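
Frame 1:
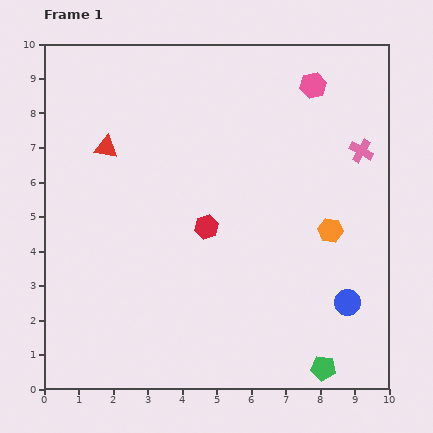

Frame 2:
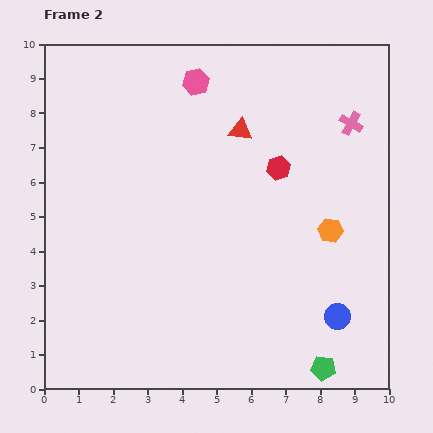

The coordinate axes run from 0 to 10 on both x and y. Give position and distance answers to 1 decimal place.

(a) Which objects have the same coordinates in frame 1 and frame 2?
the orange hexagon, the green pentagon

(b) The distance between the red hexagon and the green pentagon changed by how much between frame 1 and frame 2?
+0.6

Distance in frame 1: 5.3. Distance in frame 2: 5.9.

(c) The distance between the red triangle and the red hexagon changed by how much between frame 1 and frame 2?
-2.1

Distance in frame 1: 3.7. Distance in frame 2: 1.6.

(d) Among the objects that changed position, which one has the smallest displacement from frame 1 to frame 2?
the blue circle

(moved 0.5)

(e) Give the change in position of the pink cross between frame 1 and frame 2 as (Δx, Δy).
(-0.3, 0.8)

The pink cross was at (9.2, 6.9) in frame 1 and (8.9, 7.7) in frame 2.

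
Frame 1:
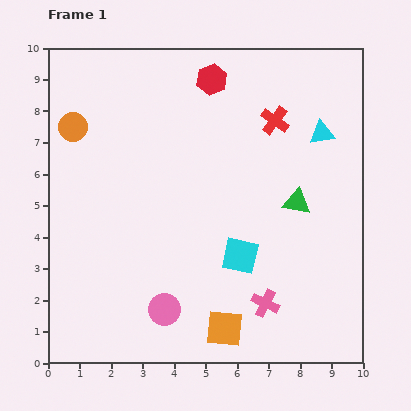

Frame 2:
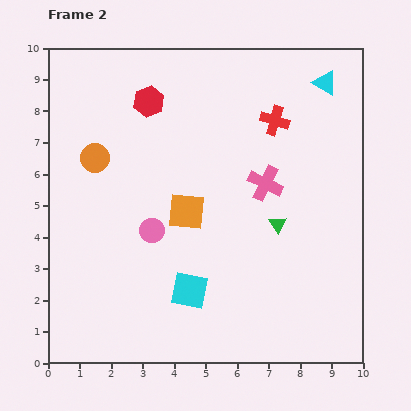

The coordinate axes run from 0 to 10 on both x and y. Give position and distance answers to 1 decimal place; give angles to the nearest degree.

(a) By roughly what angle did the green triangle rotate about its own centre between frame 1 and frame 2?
46° clockwise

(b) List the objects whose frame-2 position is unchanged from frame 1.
the red cross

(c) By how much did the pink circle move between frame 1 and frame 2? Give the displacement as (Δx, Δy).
(-0.4, 2.5)

The pink circle was at (3.7, 1.7) in frame 1 and (3.3, 4.2) in frame 2.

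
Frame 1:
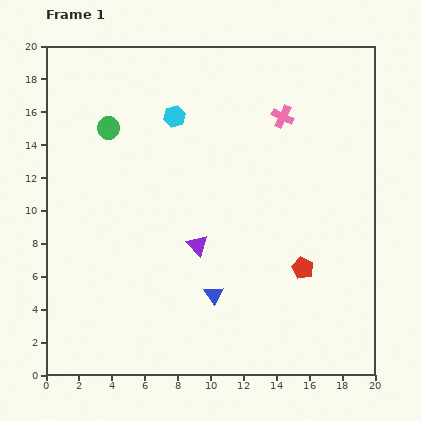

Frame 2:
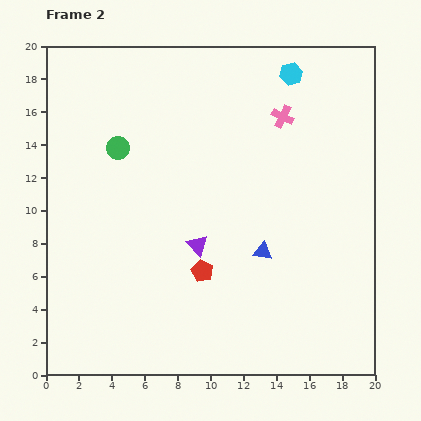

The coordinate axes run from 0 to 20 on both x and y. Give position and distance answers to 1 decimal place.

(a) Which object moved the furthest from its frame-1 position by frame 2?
the cyan hexagon

(moved 7.6; next 6.1)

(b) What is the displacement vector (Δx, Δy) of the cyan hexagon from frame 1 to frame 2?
(7.1, 2.6)

The cyan hexagon was at (7.8, 15.7) in frame 1 and (14.9, 18.3) in frame 2.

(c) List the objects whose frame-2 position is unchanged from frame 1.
the purple triangle, the pink cross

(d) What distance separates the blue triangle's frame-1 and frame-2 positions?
4.0

The blue triangle moved from (10.2, 4.9) to (13.2, 7.5), a distance of √(3.0² + 2.6²) ≈ 4.0.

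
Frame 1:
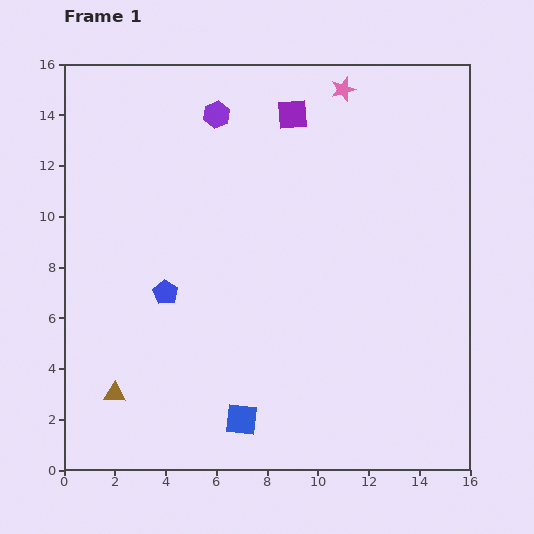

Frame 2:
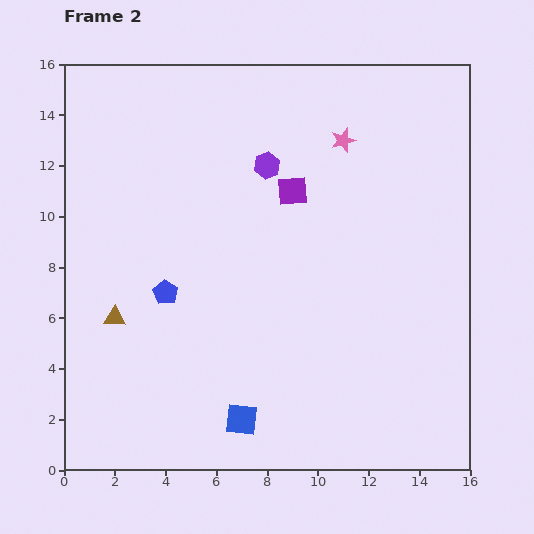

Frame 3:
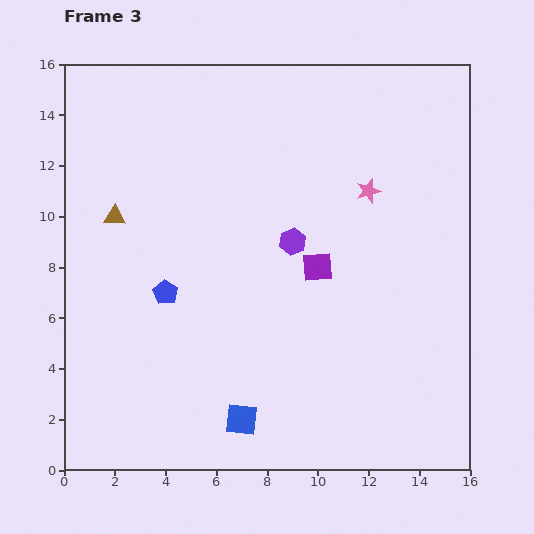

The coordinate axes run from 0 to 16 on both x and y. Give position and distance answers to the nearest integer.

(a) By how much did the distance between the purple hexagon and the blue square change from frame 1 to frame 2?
-2

Distance in frame 1: 12. Distance in frame 2: 10.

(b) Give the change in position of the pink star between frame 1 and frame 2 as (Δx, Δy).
(0, -2)

The pink star was at (11, 15) in frame 1 and (11, 13) in frame 2.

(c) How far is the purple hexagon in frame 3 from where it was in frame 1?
6

The purple hexagon moved from (6, 14) to (9, 9), a distance of √(3² + 5²) ≈ 6.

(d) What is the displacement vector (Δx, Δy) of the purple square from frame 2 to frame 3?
(1, -3)

The purple square was at (9, 11) in frame 2 and (10, 8) in frame 3.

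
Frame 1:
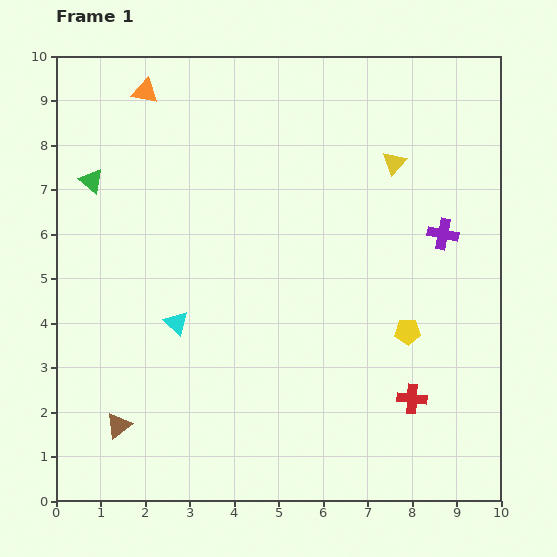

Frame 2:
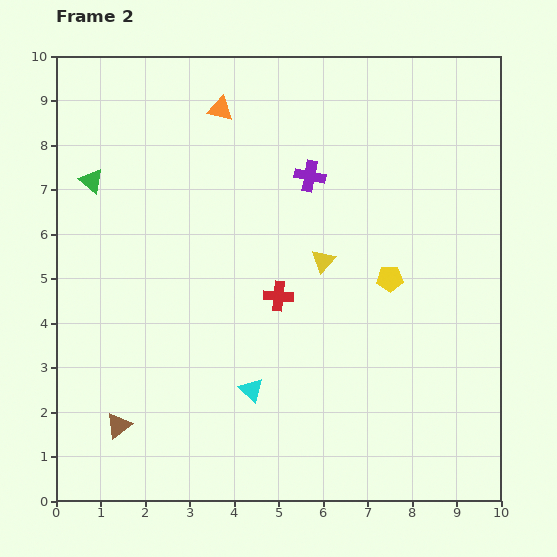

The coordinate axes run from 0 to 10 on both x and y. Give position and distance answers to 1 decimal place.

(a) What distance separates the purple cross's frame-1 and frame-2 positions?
3.3

The purple cross moved from (8.7, 6.0) to (5.7, 7.3), a distance of √(3.0² + 1.3²) ≈ 3.3.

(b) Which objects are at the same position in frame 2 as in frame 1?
the green triangle, the brown triangle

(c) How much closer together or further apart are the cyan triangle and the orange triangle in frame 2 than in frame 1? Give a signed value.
+1.1

Distance in frame 1: 5.2. Distance in frame 2: 6.3.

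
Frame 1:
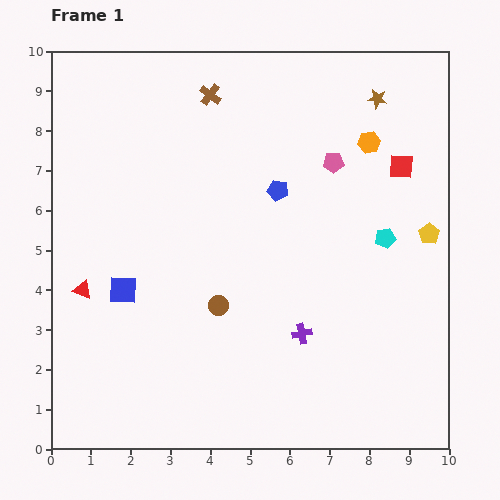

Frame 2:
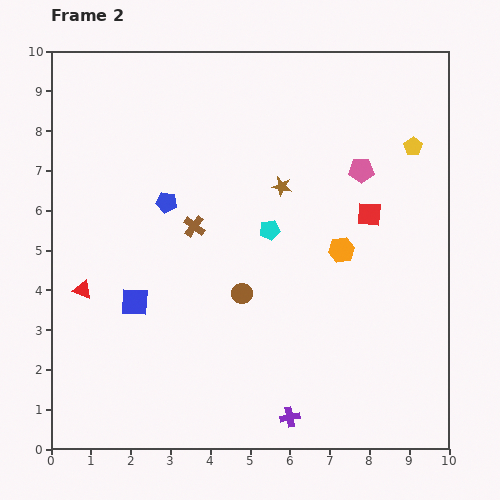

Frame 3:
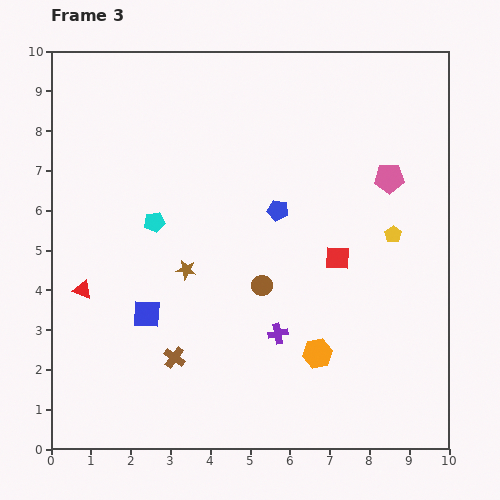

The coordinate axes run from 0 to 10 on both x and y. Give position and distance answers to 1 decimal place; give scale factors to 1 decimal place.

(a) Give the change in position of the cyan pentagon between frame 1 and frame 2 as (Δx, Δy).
(-2.9, 0.2)

The cyan pentagon was at (8.4, 5.3) in frame 1 and (5.5, 5.5) in frame 2.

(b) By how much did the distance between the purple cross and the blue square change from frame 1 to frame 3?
-1.3

Distance in frame 1: 4.6. Distance in frame 3: 3.3.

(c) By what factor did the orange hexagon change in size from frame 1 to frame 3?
1.3×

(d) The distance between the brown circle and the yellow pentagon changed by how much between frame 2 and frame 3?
-2.2

Distance in frame 2: 5.7. Distance in frame 3: 3.5.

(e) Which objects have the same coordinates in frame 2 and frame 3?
the red triangle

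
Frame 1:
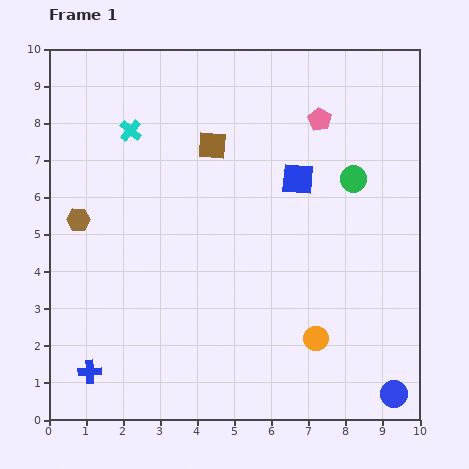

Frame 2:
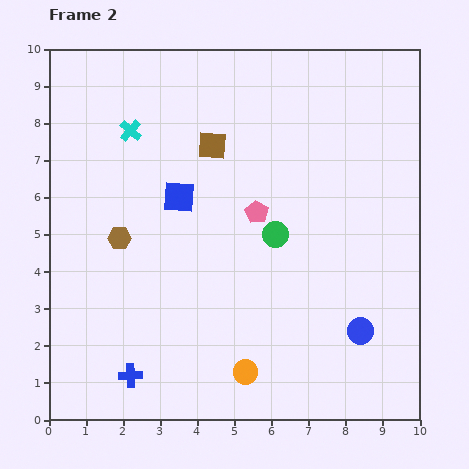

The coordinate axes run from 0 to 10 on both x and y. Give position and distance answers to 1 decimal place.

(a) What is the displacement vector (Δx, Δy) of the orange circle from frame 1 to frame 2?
(-1.9, -0.9)

The orange circle was at (7.2, 2.2) in frame 1 and (5.3, 1.3) in frame 2.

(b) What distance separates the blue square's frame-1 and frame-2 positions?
3.2

The blue square moved from (6.7, 6.5) to (3.5, 6.0), a distance of √(3.2² + 0.5²) ≈ 3.2.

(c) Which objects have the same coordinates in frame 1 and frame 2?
the cyan cross, the brown square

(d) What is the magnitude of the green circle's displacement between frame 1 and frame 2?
2.6

The green circle moved from (8.2, 6.5) to (6.1, 5.0), a distance of √(2.1² + 1.5²) ≈ 2.6.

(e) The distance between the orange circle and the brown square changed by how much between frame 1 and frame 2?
+0.3

Distance in frame 1: 5.9. Distance in frame 2: 6.2.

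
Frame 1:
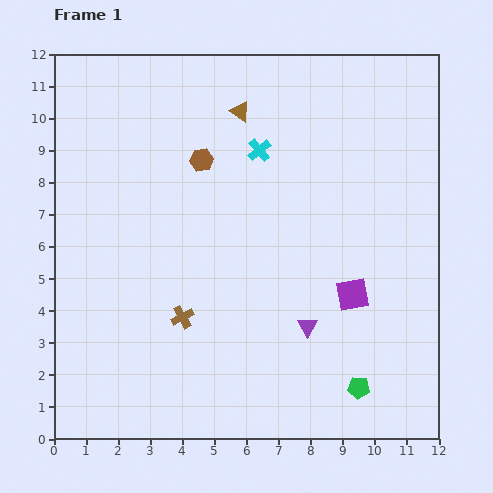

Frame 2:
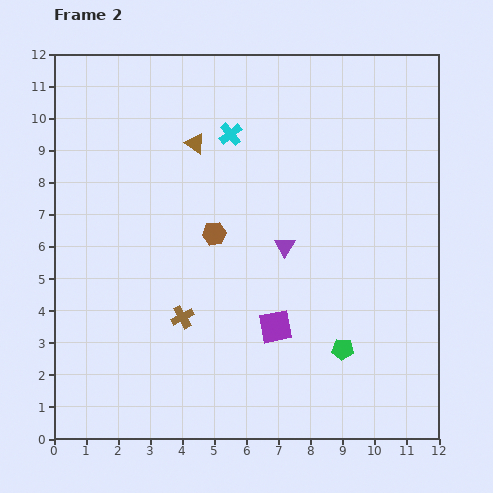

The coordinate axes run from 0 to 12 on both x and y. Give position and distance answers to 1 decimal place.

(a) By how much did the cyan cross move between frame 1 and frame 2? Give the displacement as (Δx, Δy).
(-0.9, 0.5)

The cyan cross was at (6.4, 9.0) in frame 1 and (5.5, 9.5) in frame 2.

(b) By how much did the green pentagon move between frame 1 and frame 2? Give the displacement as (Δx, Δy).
(-0.5, 1.2)

The green pentagon was at (9.5, 1.6) in frame 1 and (9.0, 2.8) in frame 2.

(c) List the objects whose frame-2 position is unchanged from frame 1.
the brown cross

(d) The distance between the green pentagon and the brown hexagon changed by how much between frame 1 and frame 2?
-3.2

Distance in frame 1: 8.6. Distance in frame 2: 5.4.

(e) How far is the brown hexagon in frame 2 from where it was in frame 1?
2.3

The brown hexagon moved from (4.6, 8.7) to (5.0, 6.4), a distance of √(0.4² + 2.3²) ≈ 2.3.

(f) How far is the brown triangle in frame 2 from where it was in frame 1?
1.7

The brown triangle moved from (5.8, 10.2) to (4.4, 9.2), a distance of √(1.4² + 1.0²) ≈ 1.7.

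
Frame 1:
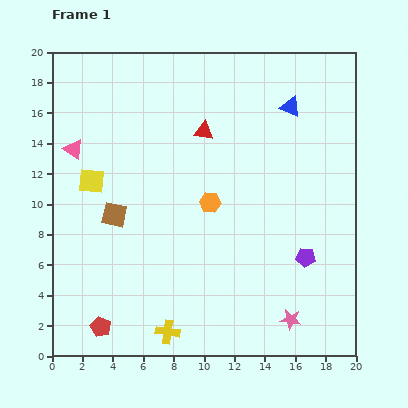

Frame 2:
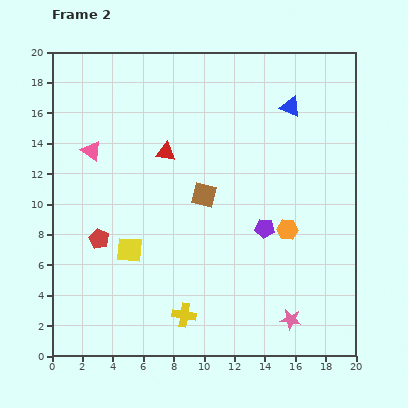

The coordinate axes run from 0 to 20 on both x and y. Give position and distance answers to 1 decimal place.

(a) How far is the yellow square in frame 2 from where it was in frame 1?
5.1

The yellow square moved from (2.6, 11.5) to (5.1, 7.0), a distance of √(2.5² + 4.5²) ≈ 5.1.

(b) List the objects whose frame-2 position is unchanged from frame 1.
the pink star, the blue triangle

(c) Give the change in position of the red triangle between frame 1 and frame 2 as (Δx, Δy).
(-2.5, -1.4)

The red triangle was at (10.0, 14.8) in frame 1 and (7.5, 13.4) in frame 2.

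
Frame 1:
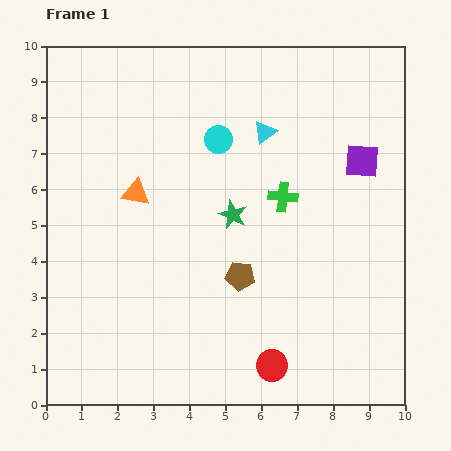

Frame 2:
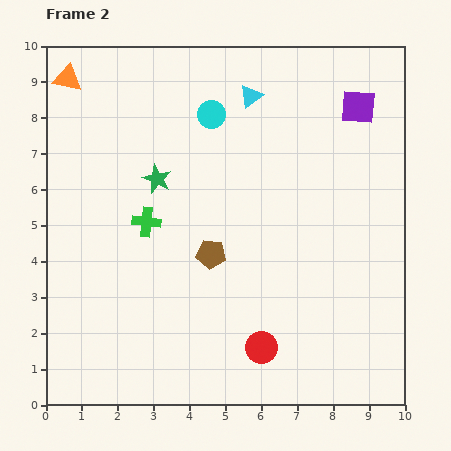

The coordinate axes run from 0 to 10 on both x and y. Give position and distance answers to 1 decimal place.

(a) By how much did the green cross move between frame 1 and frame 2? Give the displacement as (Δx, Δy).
(-3.8, -0.7)

The green cross was at (6.6, 5.8) in frame 1 and (2.8, 5.1) in frame 2.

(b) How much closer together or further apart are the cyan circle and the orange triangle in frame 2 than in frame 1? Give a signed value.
+1.4

Distance in frame 1: 2.7. Distance in frame 2: 4.1.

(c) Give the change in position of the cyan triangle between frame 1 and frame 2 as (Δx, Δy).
(-0.4, 1.0)

The cyan triangle was at (6.1, 7.6) in frame 1 and (5.7, 8.6) in frame 2.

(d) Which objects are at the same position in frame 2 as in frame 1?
none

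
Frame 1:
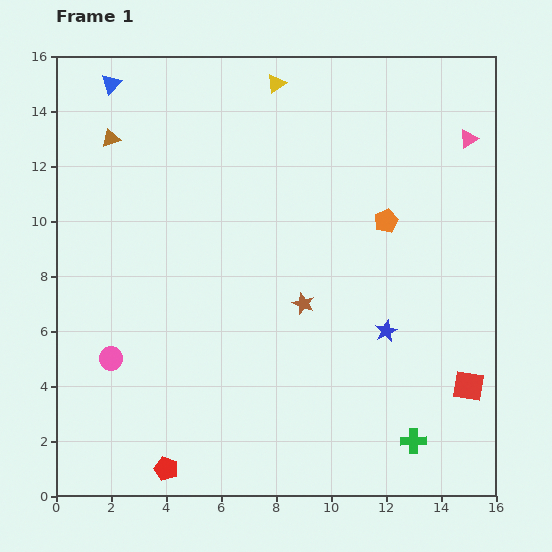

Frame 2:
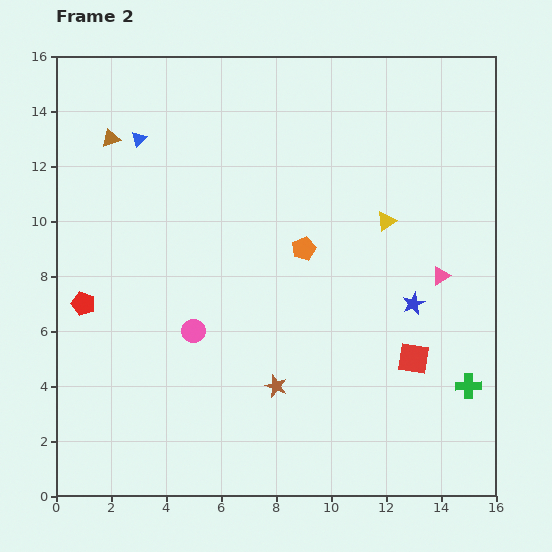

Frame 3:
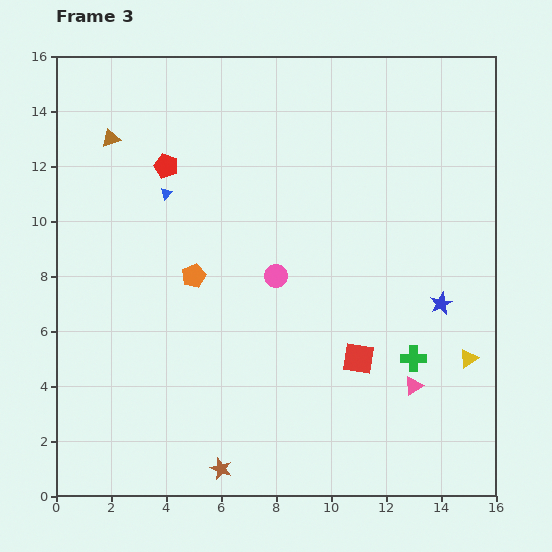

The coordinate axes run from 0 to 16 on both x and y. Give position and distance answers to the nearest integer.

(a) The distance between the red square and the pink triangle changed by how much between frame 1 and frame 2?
-6

Distance in frame 1: 9. Distance in frame 2: 3.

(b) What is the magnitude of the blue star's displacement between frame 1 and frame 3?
2

The blue star moved from (12, 6) to (14, 7), a distance of √(2² + 1²) ≈ 2.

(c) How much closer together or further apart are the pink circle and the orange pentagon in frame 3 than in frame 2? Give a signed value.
-2

Distance in frame 2: 5. Distance in frame 3: 3.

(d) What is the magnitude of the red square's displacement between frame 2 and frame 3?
2

The red square moved from (13, 5) to (11, 5), a distance of √(2² + 0²) ≈ 2.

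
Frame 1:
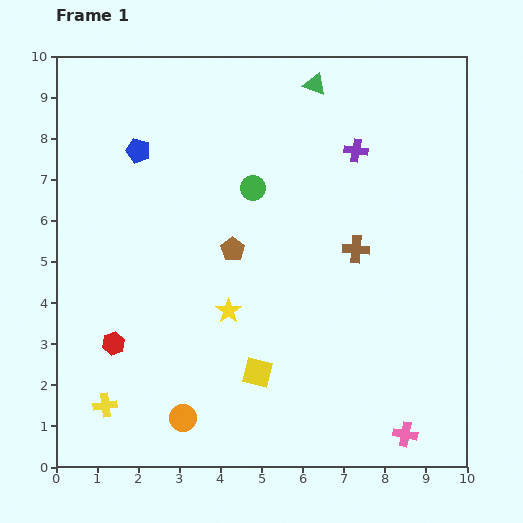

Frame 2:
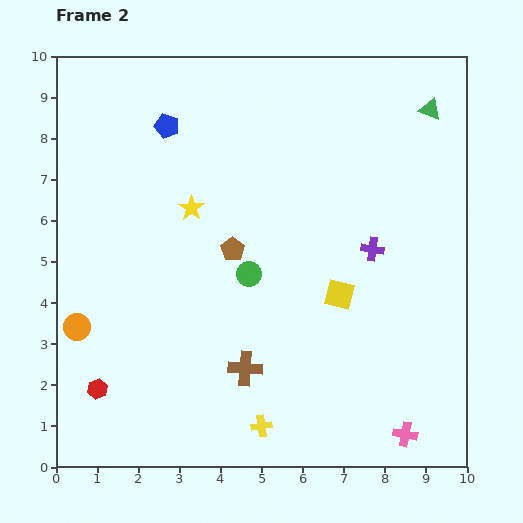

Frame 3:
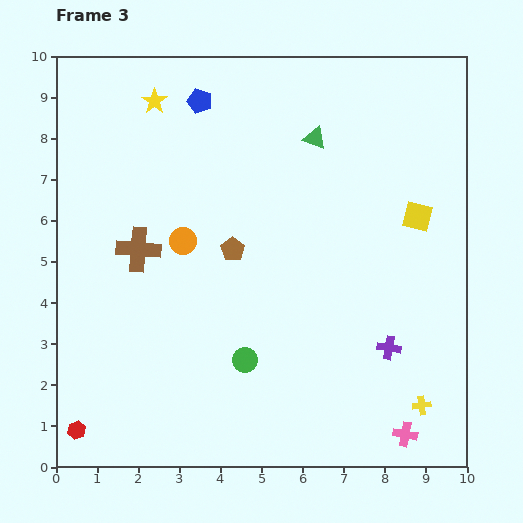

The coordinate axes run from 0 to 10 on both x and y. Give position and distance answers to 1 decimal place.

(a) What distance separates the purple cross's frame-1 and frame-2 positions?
2.4

The purple cross moved from (7.3, 7.7) to (7.7, 5.3), a distance of √(0.4² + 2.4²) ≈ 2.4.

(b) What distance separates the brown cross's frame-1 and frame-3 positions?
5.3

The brown cross moved from (7.3, 5.3) to (2.0, 5.3), a distance of √(5.3² + 0.0²) ≈ 5.3.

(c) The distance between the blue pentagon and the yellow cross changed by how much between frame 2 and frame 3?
+1.5

Distance in frame 2: 7.7. Distance in frame 3: 9.2.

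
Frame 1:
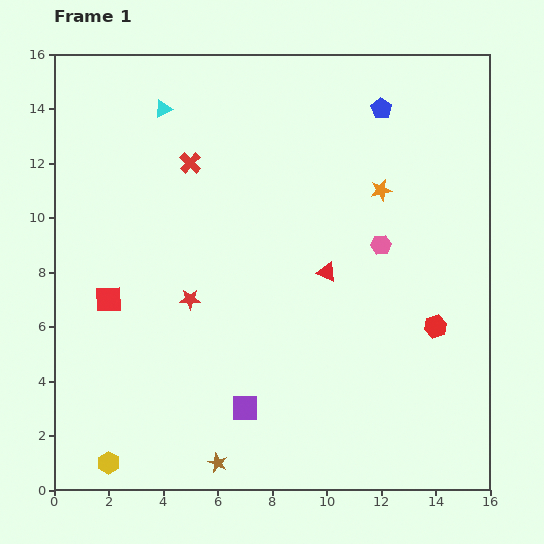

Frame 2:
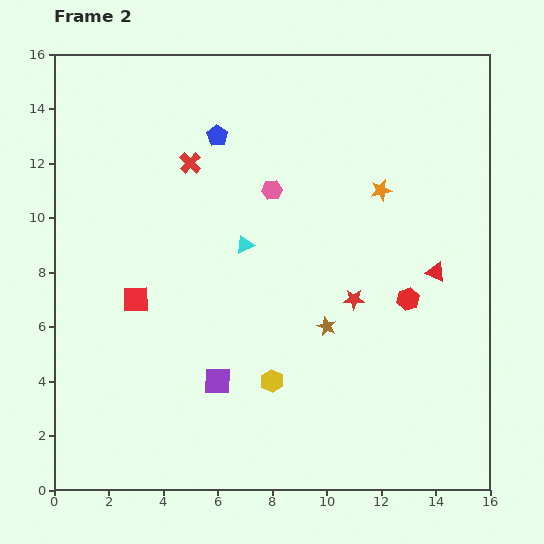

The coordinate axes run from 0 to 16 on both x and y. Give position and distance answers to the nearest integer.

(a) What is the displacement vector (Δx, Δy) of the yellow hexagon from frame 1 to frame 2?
(6, 3)

The yellow hexagon was at (2, 1) in frame 1 and (8, 4) in frame 2.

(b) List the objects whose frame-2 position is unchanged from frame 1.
the red cross, the orange star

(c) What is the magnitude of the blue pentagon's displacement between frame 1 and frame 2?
6

The blue pentagon moved from (12, 14) to (6, 13), a distance of √(6² + 1²) ≈ 6.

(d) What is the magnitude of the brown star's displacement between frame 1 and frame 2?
6

The brown star moved from (6, 1) to (10, 6), a distance of √(4² + 5²) ≈ 6.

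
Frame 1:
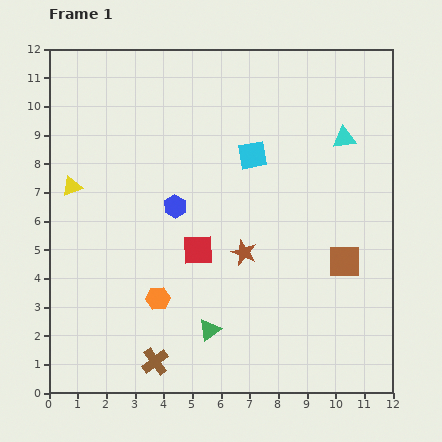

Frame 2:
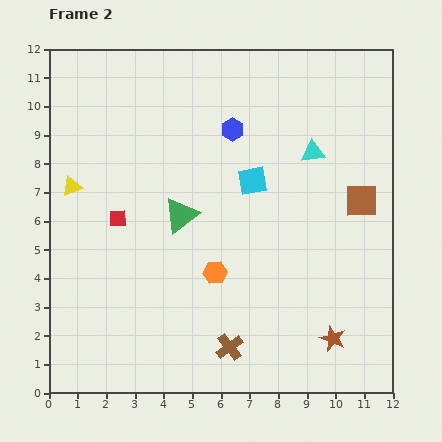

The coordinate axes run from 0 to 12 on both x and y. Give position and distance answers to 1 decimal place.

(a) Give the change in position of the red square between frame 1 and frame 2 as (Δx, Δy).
(-2.8, 1.1)

The red square was at (5.2, 5.0) in frame 1 and (2.4, 6.1) in frame 2.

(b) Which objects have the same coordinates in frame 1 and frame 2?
the yellow triangle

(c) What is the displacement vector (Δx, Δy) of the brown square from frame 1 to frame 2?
(0.6, 2.1)

The brown square was at (10.3, 4.6) in frame 1 and (10.9, 6.7) in frame 2.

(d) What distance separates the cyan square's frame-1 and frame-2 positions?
0.9

The cyan square moved from (7.1, 8.3) to (7.1, 7.4), a distance of √(0.0² + 0.9²) ≈ 0.9.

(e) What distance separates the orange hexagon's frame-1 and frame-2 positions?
2.2

The orange hexagon moved from (3.8, 3.3) to (5.8, 4.2), a distance of √(2.0² + 0.9²) ≈ 2.2.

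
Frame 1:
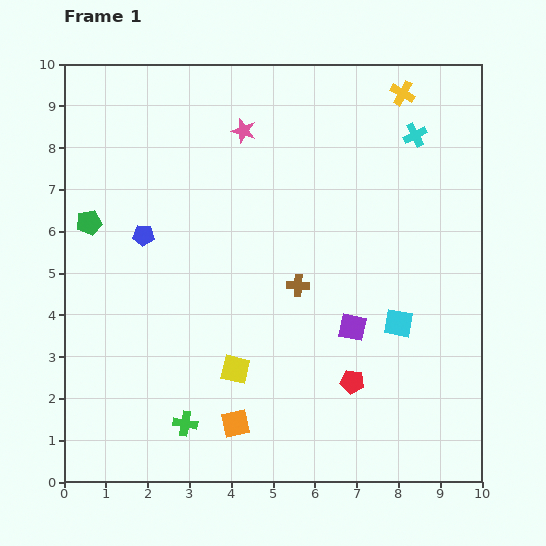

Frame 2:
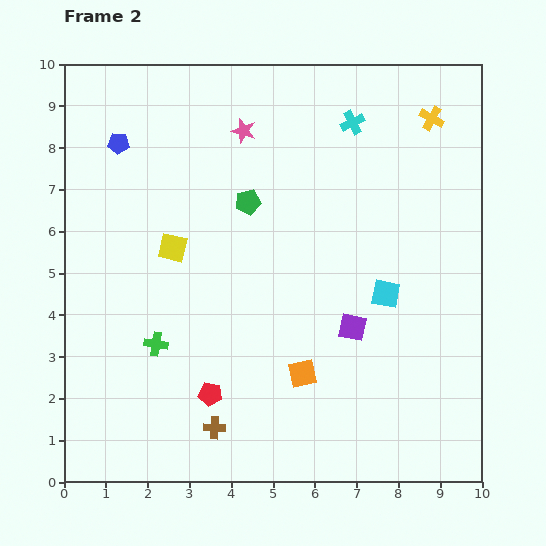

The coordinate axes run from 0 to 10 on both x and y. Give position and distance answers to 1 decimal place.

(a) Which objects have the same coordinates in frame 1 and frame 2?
the purple square, the pink star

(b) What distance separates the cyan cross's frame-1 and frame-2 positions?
1.5

The cyan cross moved from (8.4, 8.3) to (6.9, 8.6), a distance of √(1.5² + 0.3²) ≈ 1.5.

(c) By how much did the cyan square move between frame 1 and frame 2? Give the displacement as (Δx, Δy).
(-0.3, 0.7)

The cyan square was at (8.0, 3.8) in frame 1 and (7.7, 4.5) in frame 2.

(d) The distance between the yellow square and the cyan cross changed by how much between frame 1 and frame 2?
-1.9

Distance in frame 1: 7.1. Distance in frame 2: 5.2.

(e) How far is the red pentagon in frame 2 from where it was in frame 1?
3.4

The red pentagon moved from (6.9, 2.4) to (3.5, 2.1), a distance of √(3.4² + 0.3²) ≈ 3.4.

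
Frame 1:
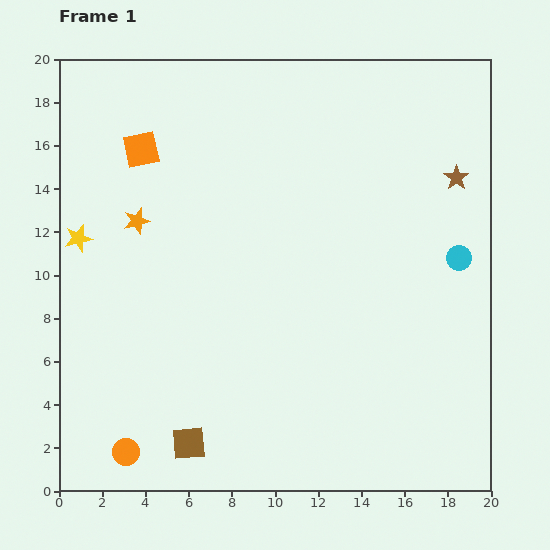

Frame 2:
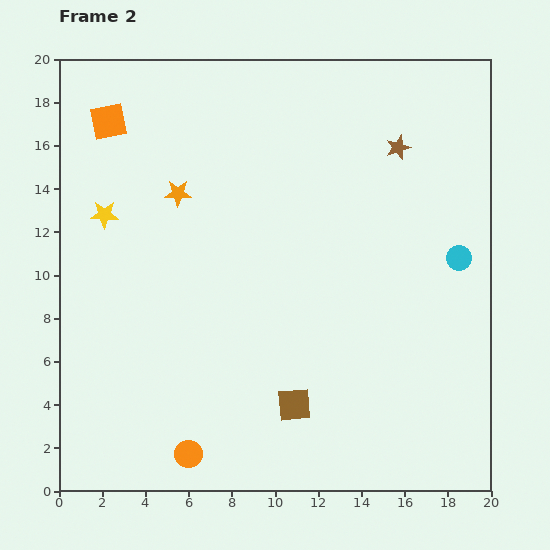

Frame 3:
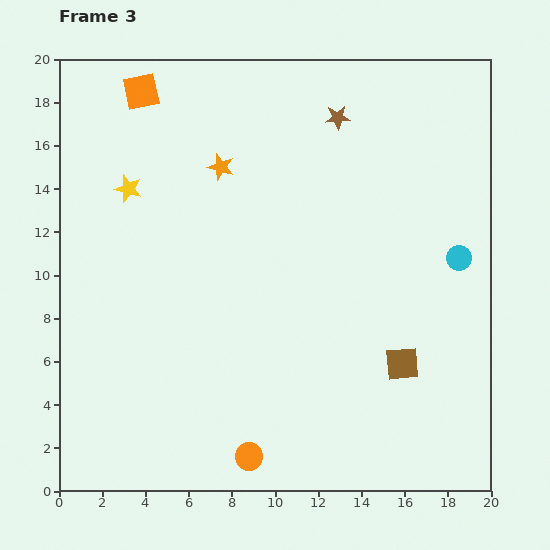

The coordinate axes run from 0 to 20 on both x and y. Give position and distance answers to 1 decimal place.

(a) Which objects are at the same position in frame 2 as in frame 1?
the cyan circle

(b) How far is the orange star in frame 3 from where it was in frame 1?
4.6

The orange star moved from (3.6, 12.5) to (7.5, 15.0), a distance of √(3.9² + 2.5²) ≈ 4.6.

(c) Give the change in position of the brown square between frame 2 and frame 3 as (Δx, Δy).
(5.0, 1.9)

The brown square was at (10.9, 4.0) in frame 2 and (15.9, 5.9) in frame 3.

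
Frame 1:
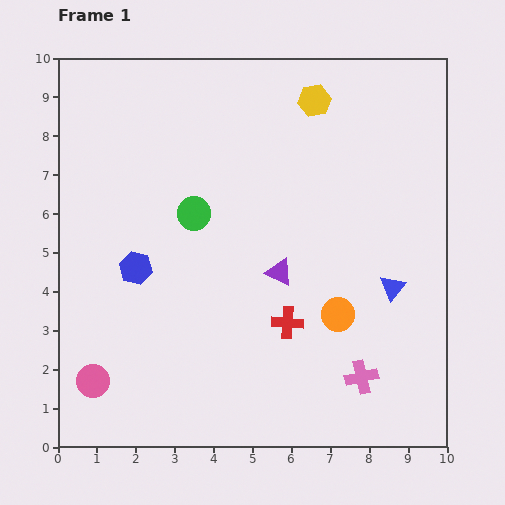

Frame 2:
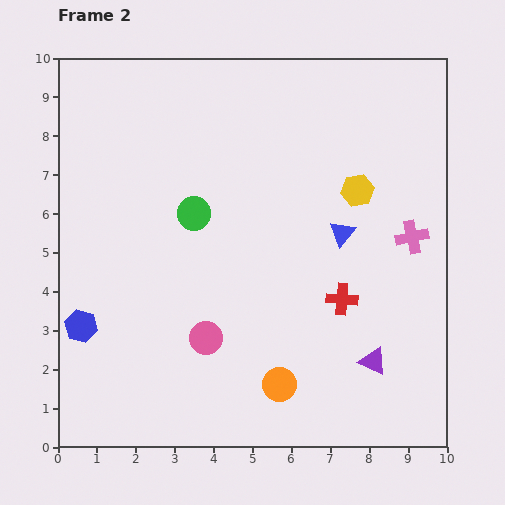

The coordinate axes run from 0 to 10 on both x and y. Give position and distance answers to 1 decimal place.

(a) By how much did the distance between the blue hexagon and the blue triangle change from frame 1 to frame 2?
+0.5

Distance in frame 1: 6.6. Distance in frame 2: 7.1.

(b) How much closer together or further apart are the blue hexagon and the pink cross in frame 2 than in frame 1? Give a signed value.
+2.4

Distance in frame 1: 6.4. Distance in frame 2: 8.8.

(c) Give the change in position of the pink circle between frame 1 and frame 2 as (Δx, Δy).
(2.9, 1.1)

The pink circle was at (0.9, 1.7) in frame 1 and (3.8, 2.8) in frame 2.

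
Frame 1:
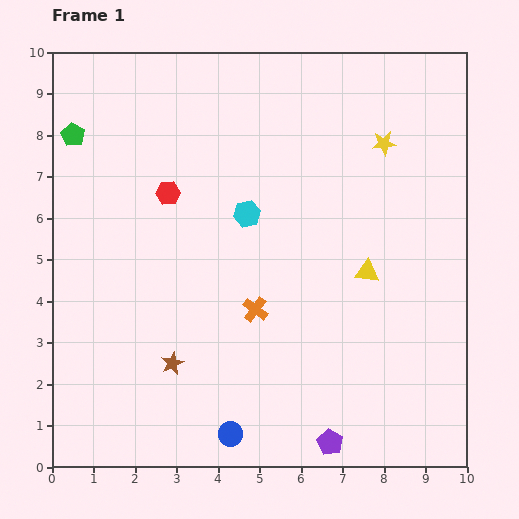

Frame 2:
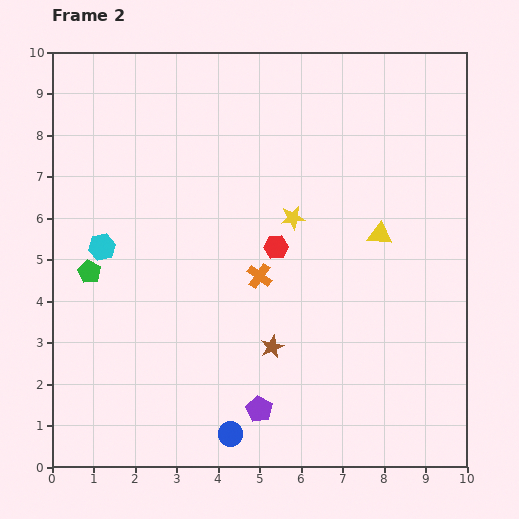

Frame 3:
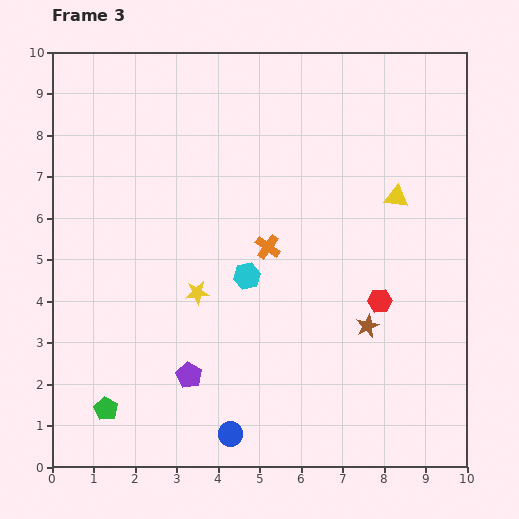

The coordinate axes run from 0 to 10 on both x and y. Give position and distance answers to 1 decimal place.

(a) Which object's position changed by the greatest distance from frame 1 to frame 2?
the cyan hexagon

(moved 3.6; next 3.3)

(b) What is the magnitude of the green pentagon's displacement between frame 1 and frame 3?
6.6

The green pentagon moved from (0.5, 8.0) to (1.3, 1.4), a distance of √(0.8² + 6.6²) ≈ 6.6.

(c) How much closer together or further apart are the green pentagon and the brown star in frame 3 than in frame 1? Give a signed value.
+0.6

Distance in frame 1: 6.0. Distance in frame 3: 6.6.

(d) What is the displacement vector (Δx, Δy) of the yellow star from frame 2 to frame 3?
(-2.3, -1.8)

The yellow star was at (5.8, 6.0) in frame 2 and (3.5, 4.2) in frame 3.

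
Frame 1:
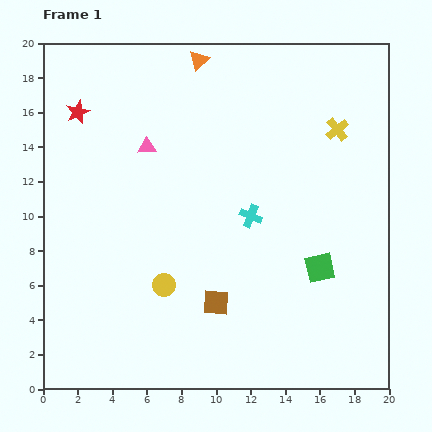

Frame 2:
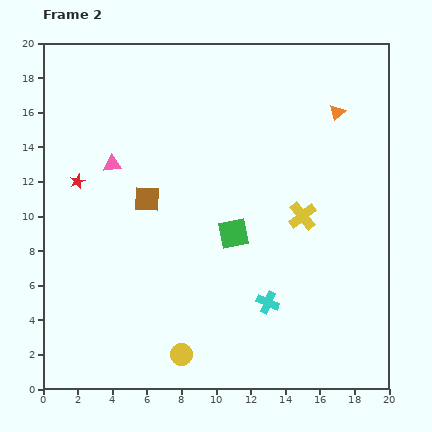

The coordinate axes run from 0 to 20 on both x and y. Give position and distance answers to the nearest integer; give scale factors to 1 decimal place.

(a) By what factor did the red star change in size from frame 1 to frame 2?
0.6×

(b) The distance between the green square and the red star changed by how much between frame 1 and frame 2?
-8

Distance in frame 1: 17. Distance in frame 2: 9.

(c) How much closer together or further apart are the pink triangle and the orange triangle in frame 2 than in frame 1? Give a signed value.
+7

Distance in frame 1: 6. Distance in frame 2: 13.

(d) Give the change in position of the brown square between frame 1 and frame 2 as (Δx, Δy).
(-4, 6)

The brown square was at (10, 5) in frame 1 and (6, 11) in frame 2.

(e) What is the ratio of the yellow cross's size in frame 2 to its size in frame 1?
1.3×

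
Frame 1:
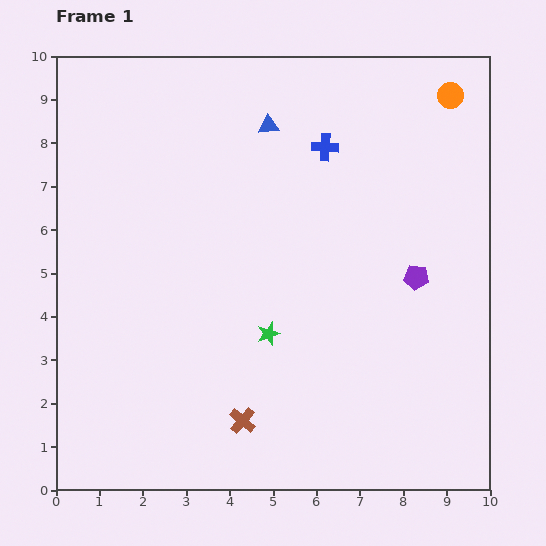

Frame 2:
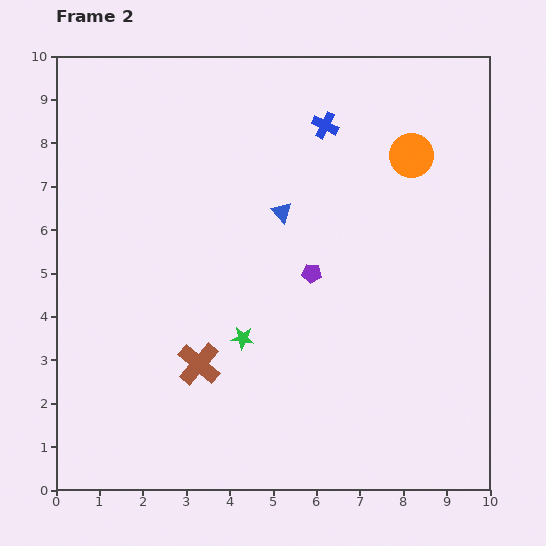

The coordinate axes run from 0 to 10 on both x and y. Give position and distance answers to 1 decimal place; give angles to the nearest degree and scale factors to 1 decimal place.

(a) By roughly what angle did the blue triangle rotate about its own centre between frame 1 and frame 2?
52° clockwise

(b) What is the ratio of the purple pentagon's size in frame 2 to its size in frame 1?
0.8×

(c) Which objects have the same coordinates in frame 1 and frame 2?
none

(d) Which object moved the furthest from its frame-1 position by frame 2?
the purple pentagon

(moved 2.4; next 2.0)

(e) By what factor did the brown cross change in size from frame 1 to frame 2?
1.7×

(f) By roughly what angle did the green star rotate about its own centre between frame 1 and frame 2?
25° clockwise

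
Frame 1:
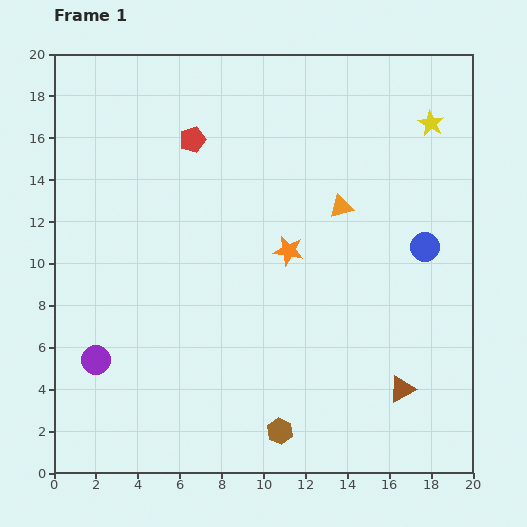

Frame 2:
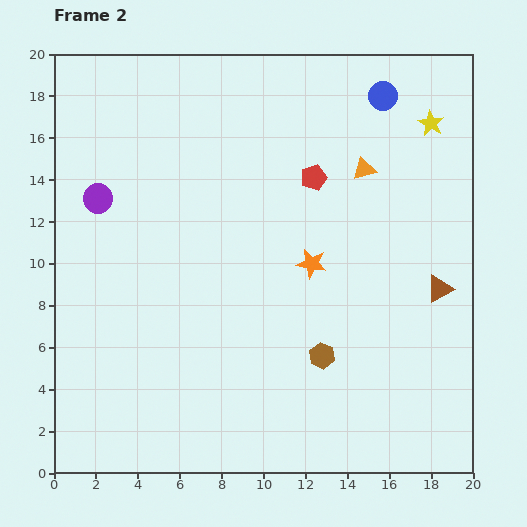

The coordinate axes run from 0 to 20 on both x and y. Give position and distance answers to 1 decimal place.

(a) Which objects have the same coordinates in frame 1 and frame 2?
the yellow star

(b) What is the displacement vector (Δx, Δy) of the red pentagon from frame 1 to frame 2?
(5.8, -1.8)

The red pentagon was at (6.6, 15.9) in frame 1 and (12.4, 14.1) in frame 2.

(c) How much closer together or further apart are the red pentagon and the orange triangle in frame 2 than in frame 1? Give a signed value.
-5.4

Distance in frame 1: 7.8. Distance in frame 2: 2.4.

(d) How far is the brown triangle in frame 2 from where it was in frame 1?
5.1

The brown triangle moved from (16.6, 4.0) to (18.4, 8.8), a distance of √(1.8² + 4.8²) ≈ 5.1.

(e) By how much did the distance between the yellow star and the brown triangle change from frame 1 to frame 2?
-4.9

Distance in frame 1: 12.8. Distance in frame 2: 7.9.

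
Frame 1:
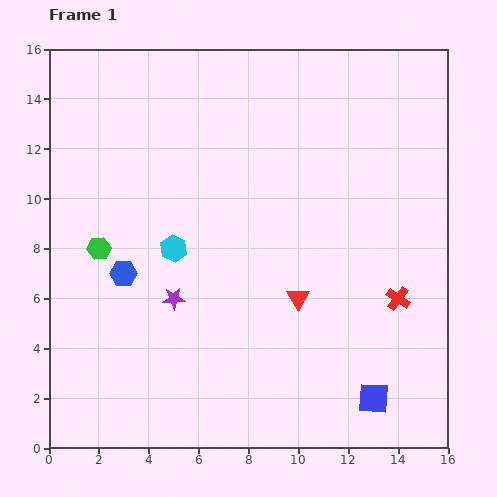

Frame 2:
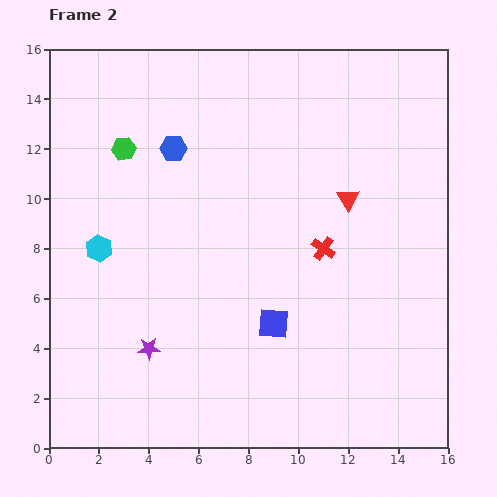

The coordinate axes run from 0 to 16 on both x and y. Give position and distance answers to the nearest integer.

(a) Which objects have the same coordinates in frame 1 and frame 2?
none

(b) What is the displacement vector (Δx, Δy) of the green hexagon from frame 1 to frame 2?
(1, 4)

The green hexagon was at (2, 8) in frame 1 and (3, 12) in frame 2.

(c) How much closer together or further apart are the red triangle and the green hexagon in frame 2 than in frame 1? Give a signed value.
+1

Distance in frame 1: 8. Distance in frame 2: 9.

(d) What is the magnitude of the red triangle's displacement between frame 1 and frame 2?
4

The red triangle moved from (10, 6) to (12, 10), a distance of √(2² + 4²) ≈ 4.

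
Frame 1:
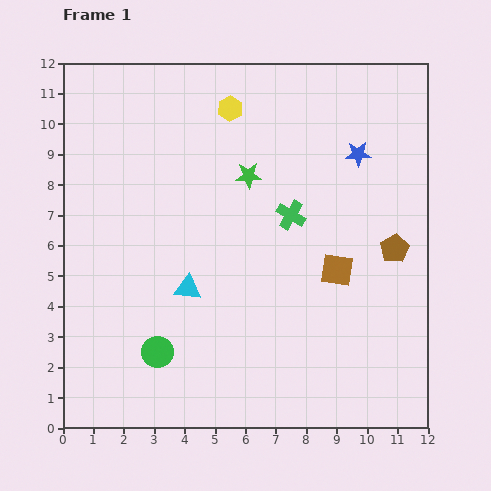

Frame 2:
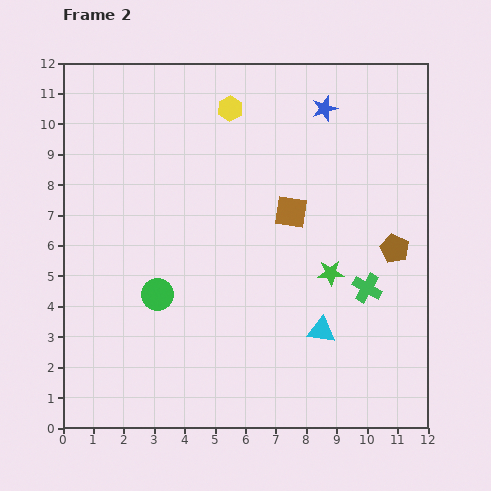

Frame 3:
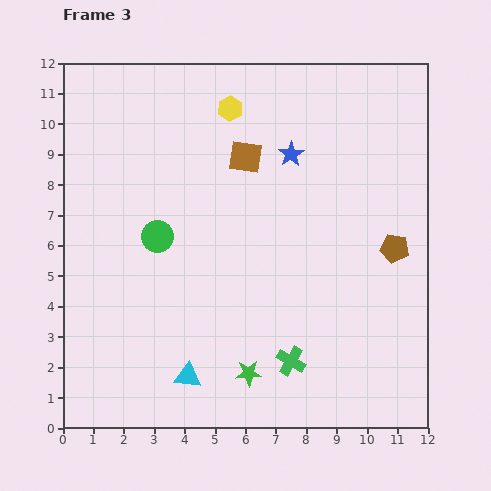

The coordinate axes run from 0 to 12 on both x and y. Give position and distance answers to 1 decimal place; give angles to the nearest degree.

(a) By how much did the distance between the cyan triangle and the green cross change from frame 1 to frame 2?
-2.1

Distance in frame 1: 4.2. Distance in frame 2: 2.1.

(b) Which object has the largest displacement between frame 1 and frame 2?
the cyan triangle

(moved 4.6; next 4.2)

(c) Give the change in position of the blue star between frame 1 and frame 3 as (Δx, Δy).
(-2.2, 0.0)

The blue star was at (9.7, 9.0) in frame 1 and (7.5, 9.0) in frame 3.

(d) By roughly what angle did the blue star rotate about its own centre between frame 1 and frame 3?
31° counter-clockwise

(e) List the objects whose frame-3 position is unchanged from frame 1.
the brown pentagon, the yellow hexagon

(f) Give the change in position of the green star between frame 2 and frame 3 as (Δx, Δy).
(-2.7, -3.3)

The green star was at (8.8, 5.1) in frame 2 and (6.1, 1.8) in frame 3.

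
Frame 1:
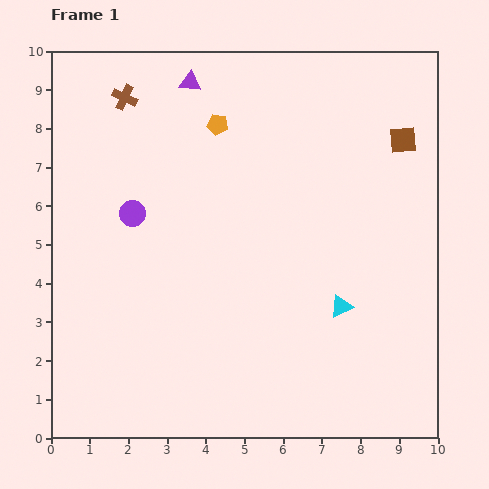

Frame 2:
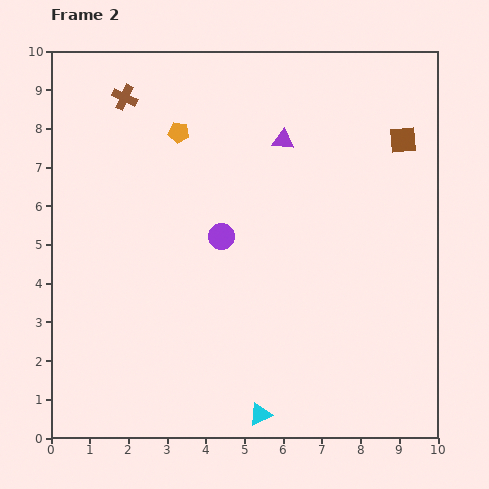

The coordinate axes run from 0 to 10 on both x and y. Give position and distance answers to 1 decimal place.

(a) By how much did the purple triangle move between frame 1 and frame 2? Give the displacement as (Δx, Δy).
(2.4, -1.5)

The purple triangle was at (3.6, 9.2) in frame 1 and (6.0, 7.7) in frame 2.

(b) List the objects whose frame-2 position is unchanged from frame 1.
the brown cross, the brown square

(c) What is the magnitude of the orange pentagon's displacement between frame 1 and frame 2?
1.0

The orange pentagon moved from (4.3, 8.1) to (3.3, 7.9), a distance of √(1.0² + 0.2²) ≈ 1.0.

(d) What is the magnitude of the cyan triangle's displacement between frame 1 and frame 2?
3.5

The cyan triangle moved from (7.5, 3.4) to (5.4, 0.6), a distance of √(2.1² + 2.8²) ≈ 3.5.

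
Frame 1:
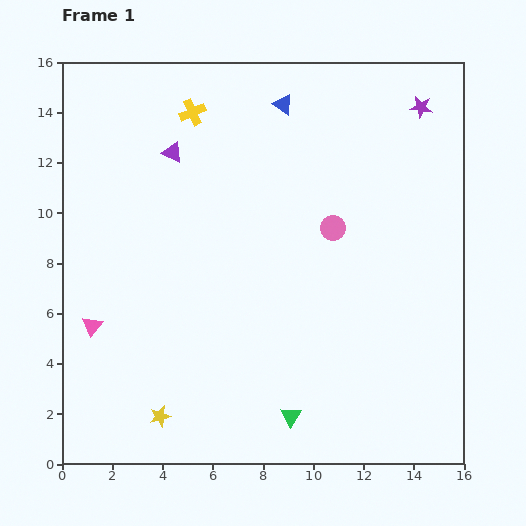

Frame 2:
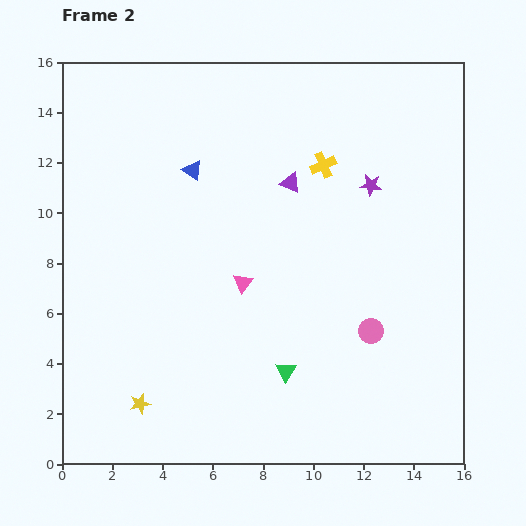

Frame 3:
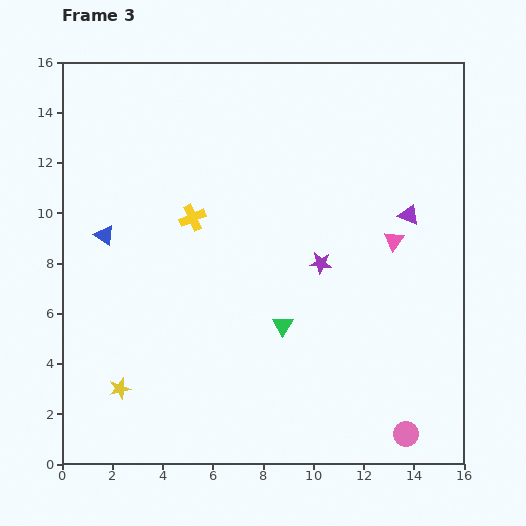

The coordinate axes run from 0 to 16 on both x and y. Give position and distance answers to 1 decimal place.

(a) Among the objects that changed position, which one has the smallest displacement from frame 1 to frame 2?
the yellow star

(moved 0.9)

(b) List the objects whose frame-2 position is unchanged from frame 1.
none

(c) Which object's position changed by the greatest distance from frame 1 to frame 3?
the pink triangle

(moved 12.5; next 9.7)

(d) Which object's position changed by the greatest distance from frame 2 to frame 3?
the pink triangle

(moved 6.2; next 5.6)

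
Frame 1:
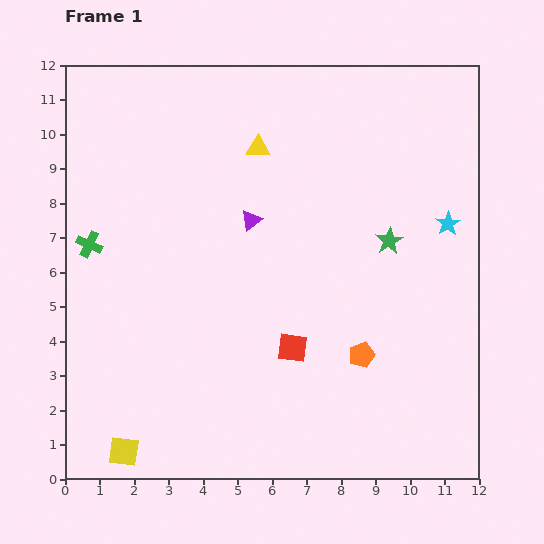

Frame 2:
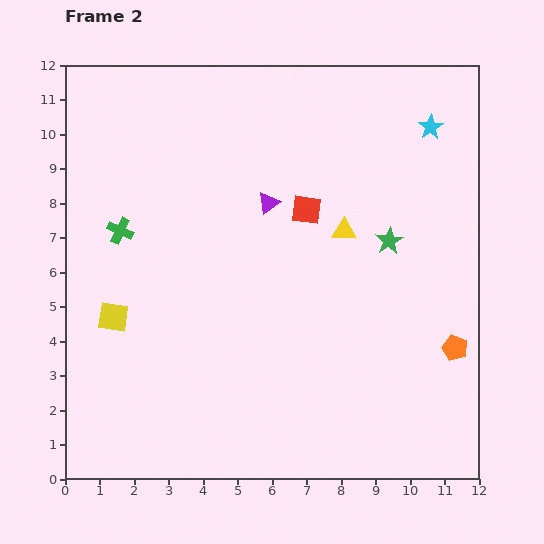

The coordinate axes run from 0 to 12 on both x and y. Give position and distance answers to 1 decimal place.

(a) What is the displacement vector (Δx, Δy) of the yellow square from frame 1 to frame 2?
(-0.3, 3.9)

The yellow square was at (1.7, 0.8) in frame 1 and (1.4, 4.7) in frame 2.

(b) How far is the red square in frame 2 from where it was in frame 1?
4.0

The red square moved from (6.6, 3.8) to (7.0, 7.8), a distance of √(0.4² + 4.0²) ≈ 4.0.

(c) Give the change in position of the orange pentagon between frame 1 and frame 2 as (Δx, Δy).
(2.7, 0.2)

The orange pentagon was at (8.6, 3.6) in frame 1 and (11.3, 3.8) in frame 2.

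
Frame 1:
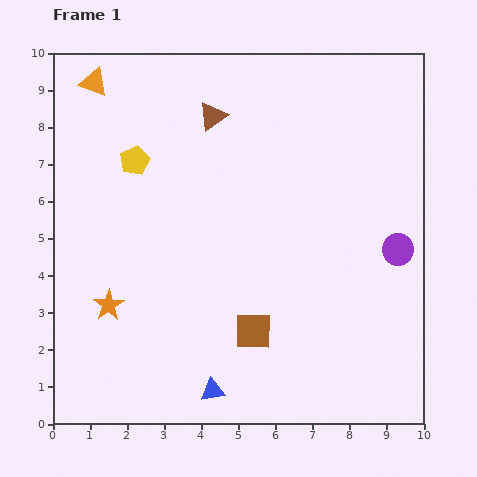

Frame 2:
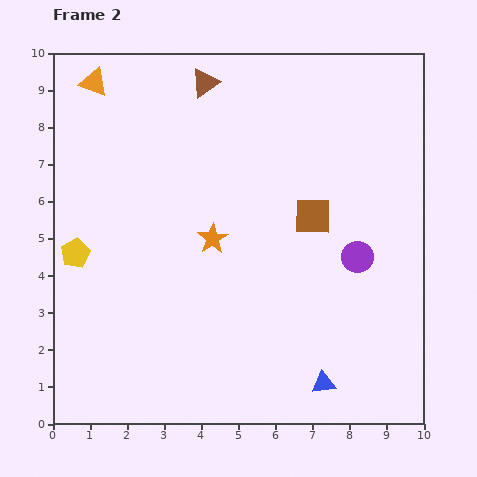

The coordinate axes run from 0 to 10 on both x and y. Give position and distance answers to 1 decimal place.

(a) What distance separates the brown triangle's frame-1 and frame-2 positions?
0.9

The brown triangle moved from (4.3, 8.3) to (4.1, 9.2), a distance of √(0.2² + 0.9²) ≈ 0.9.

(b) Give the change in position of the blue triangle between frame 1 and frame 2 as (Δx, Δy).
(3.0, 0.2)

The blue triangle was at (4.3, 0.9) in frame 1 and (7.3, 1.1) in frame 2.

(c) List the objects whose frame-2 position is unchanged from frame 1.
the orange triangle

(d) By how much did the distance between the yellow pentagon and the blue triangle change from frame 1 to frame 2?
+1.1

Distance in frame 1: 6.5. Distance in frame 2: 7.6.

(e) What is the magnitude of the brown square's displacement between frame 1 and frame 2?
3.5

The brown square moved from (5.4, 2.5) to (7.0, 5.6), a distance of √(1.6² + 3.1²) ≈ 3.5.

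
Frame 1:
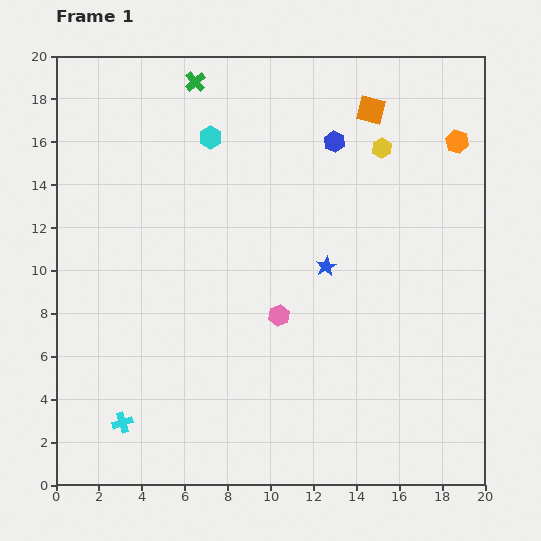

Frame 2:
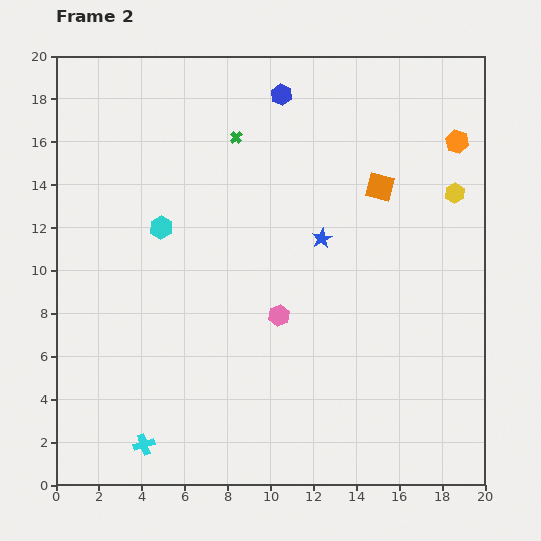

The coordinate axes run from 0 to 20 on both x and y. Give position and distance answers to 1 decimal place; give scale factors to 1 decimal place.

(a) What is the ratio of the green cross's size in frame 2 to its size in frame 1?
0.6×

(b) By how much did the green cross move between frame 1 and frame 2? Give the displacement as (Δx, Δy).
(1.9, -2.6)

The green cross was at (6.5, 18.8) in frame 1 and (8.4, 16.2) in frame 2.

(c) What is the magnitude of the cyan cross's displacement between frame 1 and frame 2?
1.4

The cyan cross moved from (3.1, 2.9) to (4.1, 1.9), a distance of √(1.0² + 1.0²) ≈ 1.4.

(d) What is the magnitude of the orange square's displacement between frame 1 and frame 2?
3.6

The orange square moved from (14.7, 17.5) to (15.1, 13.9), a distance of √(0.4² + 3.6²) ≈ 3.6.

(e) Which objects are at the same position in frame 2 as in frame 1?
the pink hexagon, the orange hexagon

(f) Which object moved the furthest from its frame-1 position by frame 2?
the cyan hexagon

(moved 4.8; next 4.0)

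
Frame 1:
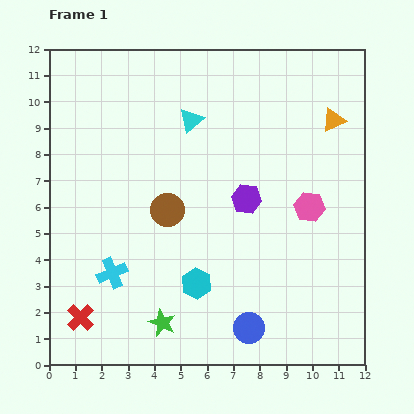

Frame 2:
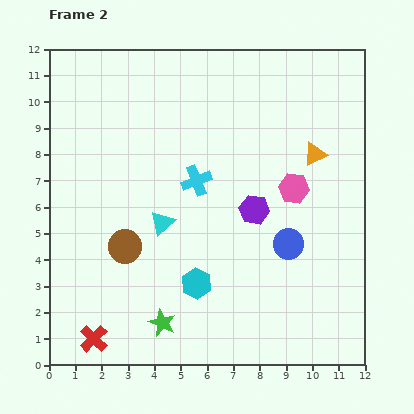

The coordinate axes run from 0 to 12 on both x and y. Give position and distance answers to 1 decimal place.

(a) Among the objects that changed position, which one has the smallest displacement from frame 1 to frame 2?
the purple hexagon

(moved 0.5)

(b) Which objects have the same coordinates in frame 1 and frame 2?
the green star, the cyan hexagon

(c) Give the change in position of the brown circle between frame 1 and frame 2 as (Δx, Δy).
(-1.6, -1.4)

The brown circle was at (4.5, 5.9) in frame 1 and (2.9, 4.5) in frame 2.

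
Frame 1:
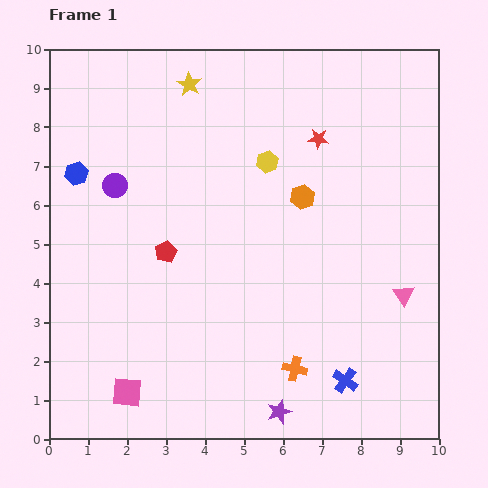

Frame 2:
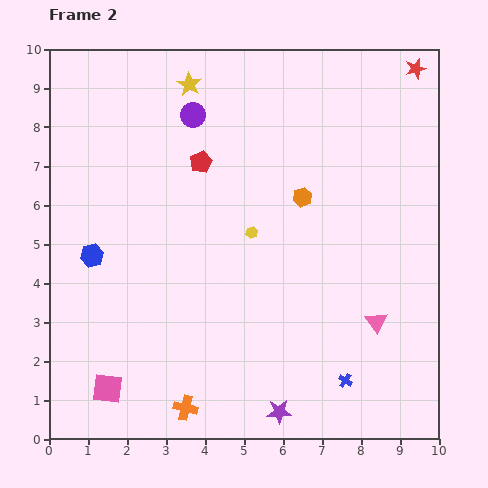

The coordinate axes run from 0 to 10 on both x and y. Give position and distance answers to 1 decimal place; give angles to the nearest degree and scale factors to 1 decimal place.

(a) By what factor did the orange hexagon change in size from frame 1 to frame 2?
0.8×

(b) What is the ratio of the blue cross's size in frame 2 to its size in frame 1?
0.6×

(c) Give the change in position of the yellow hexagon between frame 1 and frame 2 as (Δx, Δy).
(-0.4, -1.8)

The yellow hexagon was at (5.6, 7.1) in frame 1 and (5.2, 5.3) in frame 2.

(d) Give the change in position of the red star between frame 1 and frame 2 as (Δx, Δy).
(2.5, 1.8)

The red star was at (6.9, 7.7) in frame 1 and (9.4, 9.5) in frame 2.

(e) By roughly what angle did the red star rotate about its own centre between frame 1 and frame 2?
21° counter-clockwise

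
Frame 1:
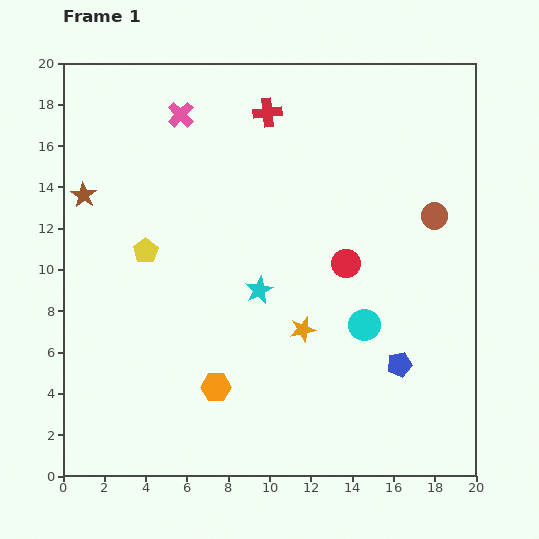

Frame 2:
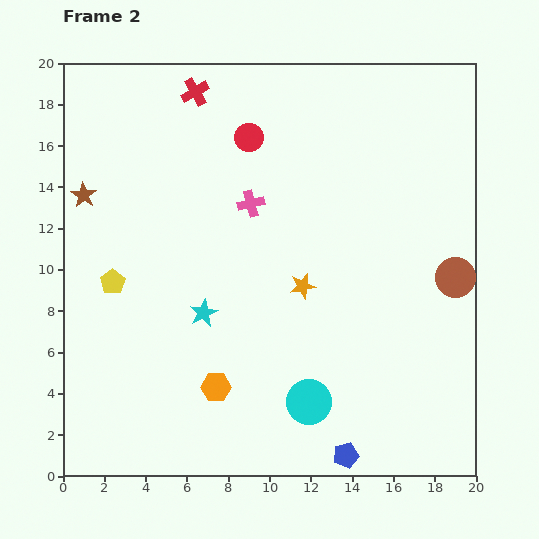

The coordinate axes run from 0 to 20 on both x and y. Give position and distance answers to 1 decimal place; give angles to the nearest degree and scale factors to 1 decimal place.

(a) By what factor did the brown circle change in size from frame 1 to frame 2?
1.5×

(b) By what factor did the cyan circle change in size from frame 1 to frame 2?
1.5×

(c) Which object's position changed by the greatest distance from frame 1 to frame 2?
the red circle

(moved 7.7; next 5.5)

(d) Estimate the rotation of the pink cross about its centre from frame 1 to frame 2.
32° clockwise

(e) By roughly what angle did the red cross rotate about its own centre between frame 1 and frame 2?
23° counter-clockwise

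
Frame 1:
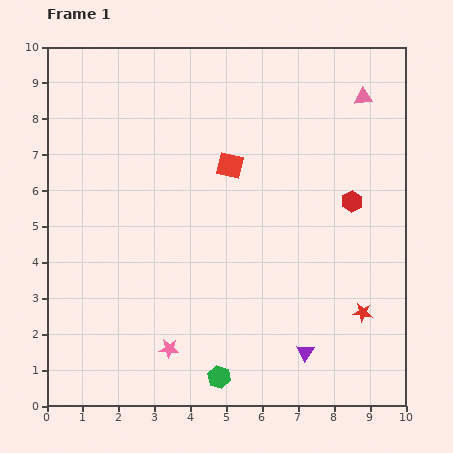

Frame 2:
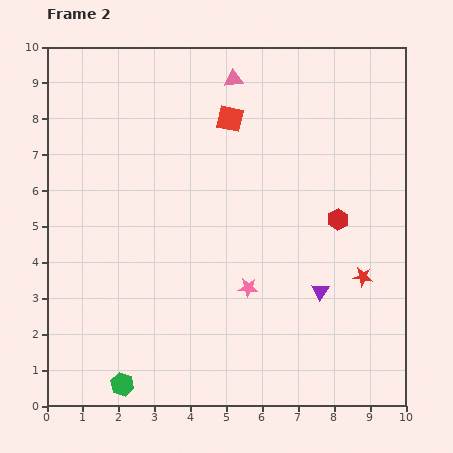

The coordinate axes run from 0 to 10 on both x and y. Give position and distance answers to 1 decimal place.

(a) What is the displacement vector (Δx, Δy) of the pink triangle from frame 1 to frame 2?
(-3.6, 0.5)

The pink triangle was at (8.8, 8.6) in frame 1 and (5.2, 9.1) in frame 2.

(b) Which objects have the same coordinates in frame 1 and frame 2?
none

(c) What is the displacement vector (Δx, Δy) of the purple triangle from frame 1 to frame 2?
(0.4, 1.7)

The purple triangle was at (7.2, 1.5) in frame 1 and (7.6, 3.2) in frame 2.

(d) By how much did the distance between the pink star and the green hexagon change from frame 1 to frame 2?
+2.8

Distance in frame 1: 1.6. Distance in frame 2: 4.4.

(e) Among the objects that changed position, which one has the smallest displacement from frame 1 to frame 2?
the red hexagon

(moved 0.6)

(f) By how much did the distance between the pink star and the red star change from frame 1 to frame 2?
-2.3

Distance in frame 1: 5.5. Distance in frame 2: 3.2.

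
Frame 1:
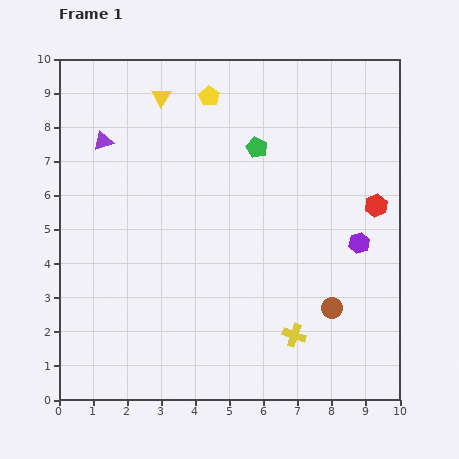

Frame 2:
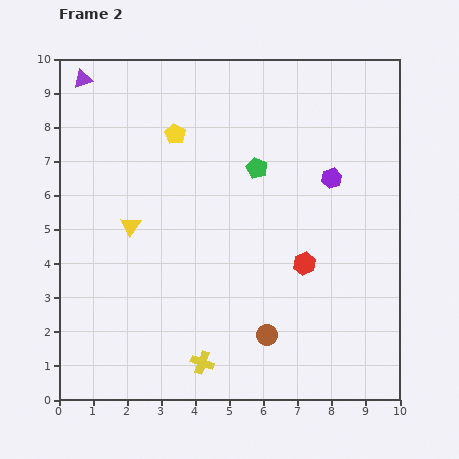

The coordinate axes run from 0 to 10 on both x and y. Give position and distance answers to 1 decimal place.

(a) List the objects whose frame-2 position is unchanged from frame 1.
none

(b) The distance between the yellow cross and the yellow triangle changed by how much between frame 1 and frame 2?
-3.5

Distance in frame 1: 8.0. Distance in frame 2: 4.5.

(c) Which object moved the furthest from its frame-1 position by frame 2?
the yellow triangle

(moved 3.9; next 2.8)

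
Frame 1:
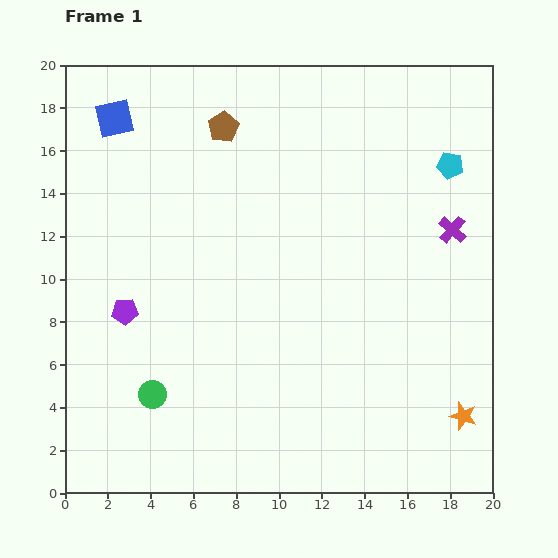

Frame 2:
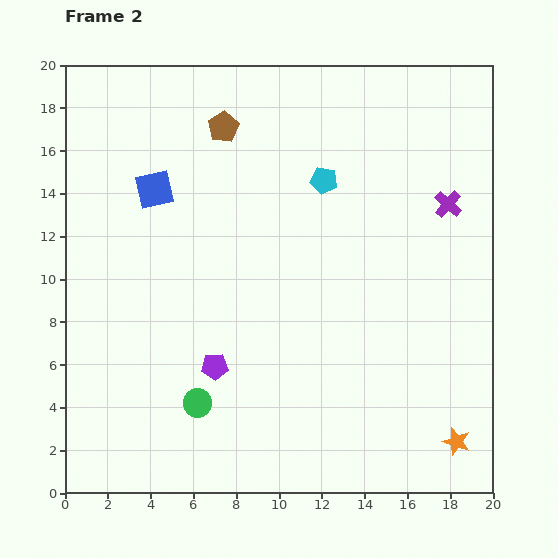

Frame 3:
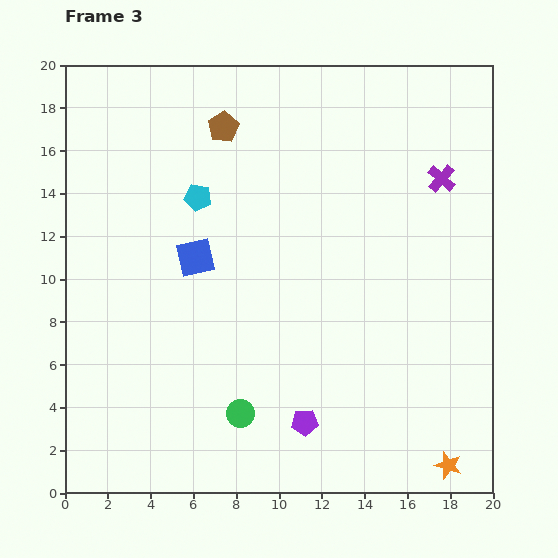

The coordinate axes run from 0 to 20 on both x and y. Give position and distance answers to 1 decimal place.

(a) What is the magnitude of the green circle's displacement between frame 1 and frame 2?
2.1

The green circle moved from (4.1, 4.6) to (6.2, 4.2), a distance of √(2.1² + 0.4²) ≈ 2.1.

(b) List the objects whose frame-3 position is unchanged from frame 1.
the brown pentagon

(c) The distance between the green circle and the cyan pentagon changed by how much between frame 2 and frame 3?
-1.7

Distance in frame 2: 12.0. Distance in frame 3: 10.3.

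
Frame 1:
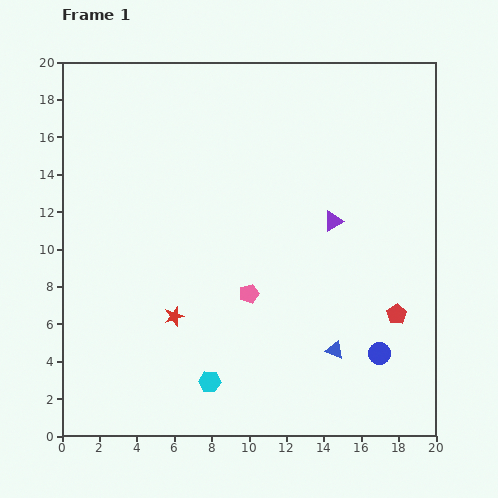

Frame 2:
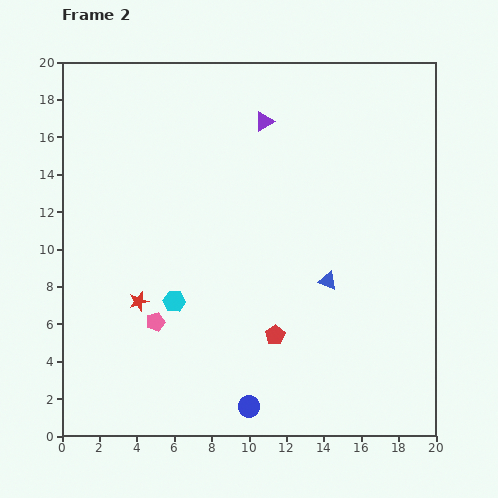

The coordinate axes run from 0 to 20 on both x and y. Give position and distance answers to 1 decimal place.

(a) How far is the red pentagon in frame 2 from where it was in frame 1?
6.6

The red pentagon moved from (17.9, 6.5) to (11.4, 5.4), a distance of √(6.5² + 1.1²) ≈ 6.6.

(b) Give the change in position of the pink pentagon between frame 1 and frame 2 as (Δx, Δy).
(-5.0, -1.5)

The pink pentagon was at (10.0, 7.6) in frame 1 and (5.0, 6.1) in frame 2.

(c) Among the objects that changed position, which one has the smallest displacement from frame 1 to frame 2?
the red star

(moved 2.1)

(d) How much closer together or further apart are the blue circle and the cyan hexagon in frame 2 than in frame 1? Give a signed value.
-2.3

Distance in frame 1: 9.2. Distance in frame 2: 6.9.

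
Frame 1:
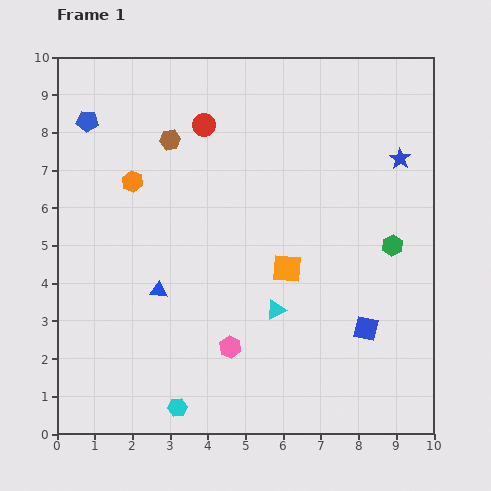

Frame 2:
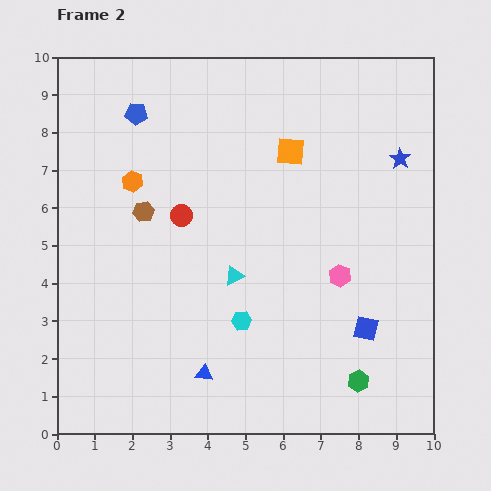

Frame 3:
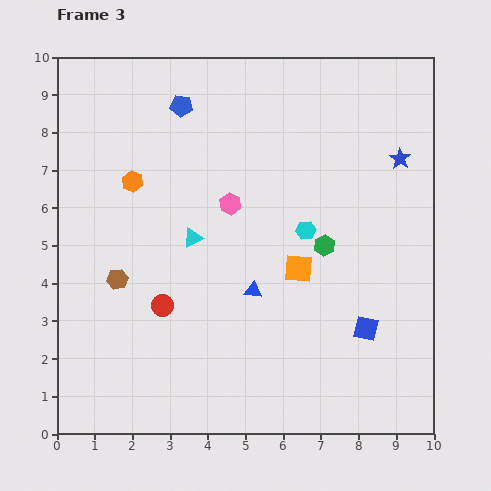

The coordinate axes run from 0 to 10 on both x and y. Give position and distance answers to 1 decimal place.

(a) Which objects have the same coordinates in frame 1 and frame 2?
the blue star, the blue square, the orange hexagon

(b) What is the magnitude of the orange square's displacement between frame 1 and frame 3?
0.3

The orange square moved from (6.1, 4.4) to (6.4, 4.4), a distance of √(0.3² + 0.0²) ≈ 0.3.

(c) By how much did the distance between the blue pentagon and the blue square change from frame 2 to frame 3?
-0.6

Distance in frame 2: 8.3. Distance in frame 3: 7.7.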